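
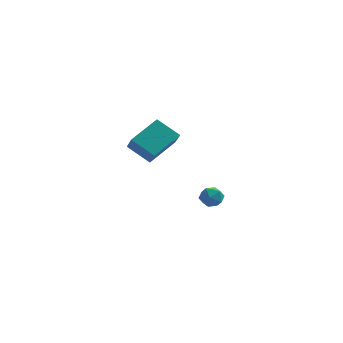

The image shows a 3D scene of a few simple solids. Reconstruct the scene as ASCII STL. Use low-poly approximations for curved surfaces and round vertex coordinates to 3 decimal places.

solid 
facet normal 0.146 0.188 0.971
outer loop
vertex 0.616 3.719 -2.67
vertex 0.288 3.072 -2.495
vertex 1.025 3.097 -2.611
endloop
endfacet
facet normal 0.659 0.488 0.573
outer loop
vertex 0.616 3.719 -2.67
vertex 1.025 3.097 -2.611
vertex 1.154 3.577 -3.168
endloop
endfacet
facet normal 0.347 0.931 0.110
outer loop
vertex 0.616 3.719 -2.67
vertex 1.154 3.577 -3.168
vertex 0.497 3.849 -3.396
endloop
endfacet
facet normal -0.357 0.907 0.221
outer loop
vertex 0.616 3.719 -2.67
vertex 0.497 3.849 -3.396
vertex -0.038 3.537 -2.98
endloop
endfacet
facet normal -0.482 0.448 0.753
outer loop
vertex 0.616 3.719 -2.67
vertex -0.038 3.537 -2.98
vertex 0.288 3.072 -2.495
endloop
endfacet
facet normal 0.979 -0.031 0.200
outer loop
vertex 1.154 3.577 -3.168
vertex 1.025 3.097 -2.611
vertex 1.158 2.843 -3.3
endloop
endfacet
facet normal 0.150 -0.514 0.844
outer loop
vertex 1.025 3.097 -2.611
vertex 0.288 3.072 -2.495
vertex 0.623 2.531 -2.884
endloop
endfacet
facet normal -0.865 -0.093 0.492
outer loop
vertex 0.288 3.072 -2.495
vertex -0.038 3.537 -2.98
vertex -0.034 2.803 -3.112
endloop
endfacet
facet normal -0.665 0.650 -0.368
outer loop
vertex -0.038 3.537 -2.98
vertex 0.497 3.849 -3.396
vertex 0.095 3.283 -3.669
endloop
endfacet
facet normal 0.475 0.688 -0.548
outer loop
vertex 0.497 3.849 -3.396
vertex 1.154 3.577 -3.168
vertex 0.832 3.308 -3.785
endloop
endfacet
facet normal 0.357 -0.907 -0.221
outer loop
vertex 0.504 2.661 -3.61
vertex 1.158 2.843 -3.3
vertex 0.623 2.531 -2.884
endloop
endfacet
facet normal -0.347 -0.931 -0.110
outer loop
vertex 0.504 2.661 -3.61
vertex 0.623 2.531 -2.884
vertex -0.034 2.803 -3.112
endloop
endfacet
facet normal -0.659 -0.488 -0.573
outer loop
vertex 0.504 2.661 -3.61
vertex -0.034 2.803 -3.112
vertex 0.095 3.283 -3.669
endloop
endfacet
facet normal -0.146 -0.188 -0.971
outer loop
vertex 0.504 2.661 -3.61
vertex 0.095 3.283 -3.669
vertex 0.832 3.308 -3.785
endloop
endfacet
facet normal 0.482 -0.448 -0.753
outer loop
vertex 0.504 2.661 -3.61
vertex 0.832 3.308 -3.785
vertex 1.158 2.843 -3.3
endloop
endfacet
facet normal 0.665 -0.650 0.368
outer loop
vertex 0.623 2.531 -2.884
vertex 1.158 2.843 -3.3
vertex 1.025 3.097 -2.611
endloop
endfacet
facet normal -0.475 -0.688 0.548
outer loop
vertex -0.034 2.803 -3.112
vertex 0.623 2.531 -2.884
vertex 0.288 3.072 -2.495
endloop
endfacet
facet normal -0.979 0.031 -0.200
outer loop
vertex 0.095 3.283 -3.669
vertex -0.034 2.803 -3.112
vertex -0.038 3.537 -2.98
endloop
endfacet
facet normal -0.150 0.514 -0.844
outer loop
vertex 0.832 3.308 -3.785
vertex 0.095 3.283 -3.669
vertex 0.497 3.849 -3.396
endloop
endfacet
facet normal 0.865 0.093 -0.492
outer loop
vertex 1.158 2.843 -3.3
vertex 0.832 3.308 -3.785
vertex 1.154 3.577 -3.168
endloop
endfacet
facet normal -0.465 -0.761 -0.452
outer loop
vertex -1.688 -4.068 3.639
vertex -2.102 -3.35 2.857
vertex -0.501 -4.296 2.802
endloop
endfacet
facet normal 0.363 -0.630 0.686
outer loop
vertex 0.382 -2.85 3.663
vertex -1.688 -4.068 3.639
vertex -0.501 -4.296 2.802
endloop
endfacet
facet normal -0.465 -0.761 -0.453
outer loop
vertex -0.501 -4.296 2.802
vertex -2.102 -3.35 2.857
vertex -0.915 -3.577 2.02
endloop
endfacet
facet normal 0.808 -0.154 -0.569
outer loop
vertex -0.915 -3.577 2.02
vertex 0.382 -2.85 3.663
vertex -0.501 -4.296 2.802
endloop
endfacet
facet normal -0.808 0.154 0.569
outer loop
vertex -1.688 -4.068 3.639
vertex -1.219 -1.904 3.718
vertex -2.102 -3.35 2.857
endloop
endfacet
facet normal 0.363 -0.631 0.686
outer loop
vertex -0.805 -2.623 4.5
vertex -1.688 -4.068 3.639
vertex 0.382 -2.85 3.663
endloop
endfacet
facet normal -0.808 0.154 0.569
outer loop
vertex -0.805 -2.623 4.5
vertex -1.219 -1.904 3.718
vertex -1.688 -4.068 3.639
endloop
endfacet
facet normal -0.363 0.630 -0.686
outer loop
vertex -2.102 -3.35 2.857
vertex -1.219 -1.904 3.718
vertex -0.915 -3.577 2.02
endloop
endfacet
facet normal 0.808 -0.154 -0.569
outer loop
vertex -0.032 -2.132 2.881
vertex 0.382 -2.85 3.663
vertex -0.915 -3.577 2.02
endloop
endfacet
facet normal -0.363 0.631 -0.686
outer loop
vertex -0.915 -3.577 2.02
vertex -1.219 -1.904 3.718
vertex -0.032 -2.132 2.881
endloop
endfacet
facet normal 0.465 0.761 0.453
outer loop
vertex -0.032 -2.132 2.881
vertex -0.805 -2.623 4.5
vertex 0.382 -2.85 3.663
endloop
endfacet
facet normal 0.465 0.760 0.453
outer loop
vertex -1.219 -1.904 3.718
vertex -0.805 -2.623 4.5
vertex -0.032 -2.132 2.881
endloop
endfacet

endsolid


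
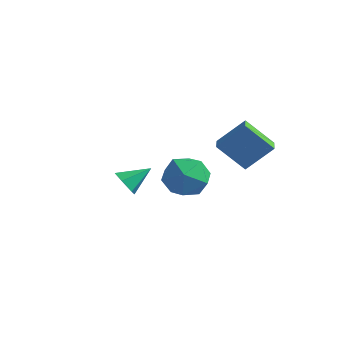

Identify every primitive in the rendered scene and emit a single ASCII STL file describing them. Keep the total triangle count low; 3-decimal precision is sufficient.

solid 
facet normal -0.424 -0.749 -0.509
outer loop
vertex -2.815 -0.621 -1.579
vertex -3.249 -0.82 -0.925
vertex -3.544 -0.289 -1.46
endloop
endfacet
facet normal 0.265 0.783 -0.562
outer loop
vertex -2.815 -0.621 -1.579
vertex -3.544 -0.289 -1.46
vertex -2.591 0.34 -0.135
endloop
endfacet
facet normal -0.424 -0.749 -0.509
outer loop
vertex -3.544 -0.289 -1.46
vertex -3.249 -0.82 -0.925
vertex -3.978 -0.488 -0.806
endloop
endfacet
facet normal -0.490 0.870 -0.060
outer loop
vertex -3.544 -0.289 -1.46
vertex -3.978 -0.488 -0.806
vertex -2.591 0.34 -0.135
endloop
endfacet
facet normal -0.424 -0.748 -0.510
outer loop
vertex -3.978 -0.488 -0.806
vertex -3.249 -0.82 -0.925
vertex -3.683 -1.02 -0.271
endloop
endfacet
facet normal -0.580 0.395 0.712
outer loop
vertex -3.978 -0.488 -0.806
vertex -3.683 -1.02 -0.271
vertex -2.591 0.34 -0.135
endloop
endfacet
facet normal -0.424 -0.749 -0.510
outer loop
vertex -3.683 -1.02 -0.271
vertex -3.249 -0.82 -0.925
vertex -2.953 -1.352 -0.39
endloop
endfacet
facet normal 0.085 -0.166 0.982
outer loop
vertex -3.683 -1.02 -0.271
vertex -2.953 -1.352 -0.39
vertex -2.591 0.34 -0.135
endloop
endfacet
facet normal -0.424 -0.749 -0.510
outer loop
vertex -2.953 -1.352 -0.39
vertex -3.249 -0.82 -0.925
vertex -2.519 -1.152 -1.044
endloop
endfacet
facet normal 0.840 -0.252 0.480
outer loop
vertex -2.953 -1.352 -0.39
vertex -2.519 -1.152 -1.044
vertex -2.591 0.34 -0.135
endloop
endfacet
facet normal -0.424 -0.749 -0.509
outer loop
vertex -2.519 -1.152 -1.044
vertex -3.249 -0.82 -0.925
vertex -2.815 -0.621 -1.579
endloop
endfacet
facet normal 0.930 0.223 -0.293
outer loop
vertex -2.519 -1.152 -1.044
vertex -2.815 -0.621 -1.579
vertex -2.591 0.34 -0.135
endloop
endfacet
facet normal -0.601 0.784 -0.153
outer loop
vertex 1.026 0.761 2.808
vertex 1.935 1.707 4.084
vertex 2.21 1.409 1.484
endloop
endfacet
facet normal -0.496 -0.517 -0.697
outer loop
vertex 2.805 0.633 1.636
vertex 1.026 0.761 2.808
vertex 2.21 1.409 1.484
endloop
endfacet
facet normal -0.601 0.784 -0.153
outer loop
vertex 2.21 1.409 1.484
vertex 1.935 1.707 4.084
vertex 3.119 2.355 2.76
endloop
endfacet
facet normal 0.626 0.343 -0.700
outer loop
vertex 3.119 2.355 2.76
vertex 2.805 0.633 1.636
vertex 2.21 1.409 1.484
endloop
endfacet
facet normal -0.626 -0.343 0.700
outer loop
vertex 1.026 0.761 2.808
vertex 2.53 0.931 4.236
vertex 1.935 1.707 4.084
endloop
endfacet
facet normal -0.496 -0.517 -0.697
outer loop
vertex 1.621 -0.015 2.96
vertex 1.026 0.761 2.808
vertex 2.805 0.633 1.636
endloop
endfacet
facet normal -0.626 -0.343 0.700
outer loop
vertex 1.621 -0.015 2.96
vertex 2.53 0.931 4.236
vertex 1.026 0.761 2.808
endloop
endfacet
facet normal 0.496 0.517 0.697
outer loop
vertex 1.935 1.707 4.084
vertex 2.53 0.931 4.236
vertex 3.119 2.355 2.76
endloop
endfacet
facet normal 0.626 0.343 -0.700
outer loop
vertex 3.714 1.579 2.912
vertex 2.805 0.633 1.636
vertex 3.119 2.355 2.76
endloop
endfacet
facet normal 0.496 0.517 0.697
outer loop
vertex 3.119 2.355 2.76
vertex 2.53 0.931 4.236
vertex 3.714 1.579 2.912
endloop
endfacet
facet normal 0.601 -0.784 0.153
outer loop
vertex 3.714 1.579 2.912
vertex 1.621 -0.015 2.96
vertex 2.805 0.633 1.636
endloop
endfacet
facet normal 0.601 -0.784 0.153
outer loop
vertex 2.53 0.931 4.236
vertex 1.621 -0.015 2.96
vertex 3.714 1.579 2.912
endloop
endfacet
facet normal -0.799 0.207 0.564
outer loop
vertex 1.583 -1.885 2.983
vertex 0.94 -2.807 2.41
vertex 1.609 -3.056 3.45
endloop
endfacet
facet normal -0.196 0.359 0.912
outer loop
vertex 1.583 -1.885 2.983
vertex 1.609 -3.056 3.45
vertex 2.667 -2.37 3.407
endloop
endfacet
facet normal 0.168 0.835 0.524
outer loop
vertex 1.583 -1.885 2.983
vertex 2.667 -2.37 3.407
vertex 2.652 -1.697 2.34
endloop
endfacet
facet normal -0.210 0.976 -0.064
outer loop
vertex 1.583 -1.885 2.983
vertex 2.652 -1.697 2.34
vertex 1.585 -1.967 1.724
endloop
endfacet
facet normal -0.808 0.588 -0.040
outer loop
vertex 1.583 -1.885 2.983
vertex 1.585 -1.967 1.724
vertex 0.94 -2.807 2.41
endloop
endfacet
facet normal 0.193 -0.238 0.952
outer loop
vertex 2.667 -2.37 3.407
vertex 1.609 -3.056 3.45
vertex 2.695 -3.593 3.096
endloop
endfacet
facet normal -0.784 -0.485 0.388
outer loop
vertex 1.609 -3.056 3.45
vertex 0.94 -2.807 2.41
vertex 1.628 -3.863 2.48
endloop
endfacet
facet normal -0.797 0.131 -0.589
outer loop
vertex 0.94 -2.807 2.41
vertex 1.585 -1.967 1.724
vertex 1.613 -3.19 1.413
endloop
endfacet
facet normal 0.171 0.759 -0.628
outer loop
vertex 1.585 -1.967 1.724
vertex 2.652 -1.697 2.34
vertex 2.671 -2.504 1.37
endloop
endfacet
facet normal 0.783 0.531 0.324
outer loop
vertex 2.652 -1.697 2.34
vertex 2.667 -2.37 3.407
vertex 3.34 -2.753 2.41
endloop
endfacet
facet normal 0.210 -0.976 0.064
outer loop
vertex 2.697 -3.675 1.837
vertex 2.695 -3.593 3.096
vertex 1.628 -3.863 2.48
endloop
endfacet
facet normal -0.168 -0.835 -0.524
outer loop
vertex 2.697 -3.675 1.837
vertex 1.628 -3.863 2.48
vertex 1.613 -3.19 1.413
endloop
endfacet
facet normal 0.196 -0.359 -0.912
outer loop
vertex 2.697 -3.675 1.837
vertex 1.613 -3.19 1.413
vertex 2.671 -2.504 1.37
endloop
endfacet
facet normal 0.799 -0.207 -0.564
outer loop
vertex 2.697 -3.675 1.837
vertex 2.671 -2.504 1.37
vertex 3.34 -2.753 2.41
endloop
endfacet
facet normal 0.808 -0.588 0.040
outer loop
vertex 2.697 -3.675 1.837
vertex 3.34 -2.753 2.41
vertex 2.695 -3.593 3.096
endloop
endfacet
facet normal -0.171 -0.759 0.628
outer loop
vertex 1.628 -3.863 2.48
vertex 2.695 -3.593 3.096
vertex 1.609 -3.056 3.45
endloop
endfacet
facet normal -0.783 -0.531 -0.324
outer loop
vertex 1.613 -3.19 1.413
vertex 1.628 -3.863 2.48
vertex 0.94 -2.807 2.41
endloop
endfacet
facet normal -0.193 0.238 -0.952
outer loop
vertex 2.671 -2.504 1.37
vertex 1.613 -3.19 1.413
vertex 1.585 -1.967 1.724
endloop
endfacet
facet normal 0.784 0.485 -0.388
outer loop
vertex 3.34 -2.753 2.41
vertex 2.671 -2.504 1.37
vertex 2.652 -1.697 2.34
endloop
endfacet
facet normal 0.797 -0.131 0.589
outer loop
vertex 2.695 -3.593 3.096
vertex 3.34 -2.753 2.41
vertex 2.667 -2.37 3.407
endloop
endfacet

endsolid


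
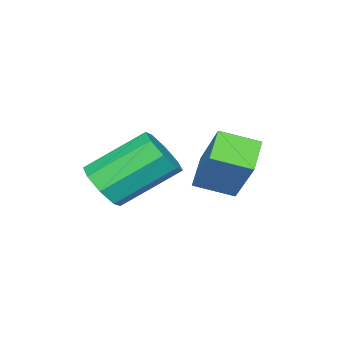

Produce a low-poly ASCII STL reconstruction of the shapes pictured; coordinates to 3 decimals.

solid 
facet normal 0.568 -0.581 -0.583
outer loop
vertex -0.345 -1.65 -1.489
vertex -1.021 -2.104 -1.695
vertex -0.646 -1.422 -2.01
endloop
endfacet
facet normal 0.678 0.732 -0.071
outer loop
vertex -0.345 -1.65 -1.489
vertex -0.646 -1.422 -2.01
vertex -1.542 -0.422 -0.26
endloop
endfacet
facet normal 0.678 0.732 -0.071
outer loop
vertex -1.542 -0.422 -0.26
vertex -0.646 -1.422 -2.01
vertex -1.843 -0.194 -0.78
endloop
endfacet
facet normal -0.567 0.582 0.583
outer loop
vertex -1.542 -0.422 -0.26
vertex -1.843 -0.194 -0.78
vertex -2.219 -0.876 -0.465
endloop
endfacet
facet normal 0.568 -0.581 -0.583
outer loop
vertex -0.646 -1.422 -2.01
vertex -1.021 -2.104 -1.695
vertex -1.166 -1.593 -2.346
endloop
endfacet
facet normal 0.149 0.769 -0.622
outer loop
vertex -0.646 -1.422 -2.01
vertex -1.166 -1.593 -2.346
vertex -1.843 -0.194 -0.78
endloop
endfacet
facet normal 0.148 0.768 -0.623
outer loop
vertex -1.843 -0.194 -0.78
vertex -1.166 -1.593 -2.346
vertex -2.364 -0.366 -1.116
endloop
endfacet
facet normal -0.568 0.582 0.582
outer loop
vertex -1.843 -0.194 -0.78
vertex -2.364 -0.366 -1.116
vertex -2.219 -0.876 -0.465
endloop
endfacet
facet normal 0.567 -0.582 -0.583
outer loop
vertex -1.166 -1.593 -2.346
vertex -1.021 -2.104 -1.695
vertex -1.602 -2.064 -2.3
endloop
endfacet
facet normal -0.468 0.354 -0.809
outer loop
vertex -1.166 -1.593 -2.346
vertex -1.602 -2.064 -2.3
vertex -2.364 -0.366 -1.116
endloop
endfacet
facet normal -0.467 0.355 -0.810
outer loop
vertex -2.364 -0.366 -1.116
vertex -1.602 -2.064 -2.3
vertex -2.799 -0.836 -1.071
endloop
endfacet
facet normal -0.568 0.582 0.582
outer loop
vertex -2.364 -0.366 -1.116
vertex -2.799 -0.836 -1.071
vertex -2.219 -0.876 -0.465
endloop
endfacet
facet normal 0.567 -0.582 -0.583
outer loop
vertex -1.602 -2.064 -2.3
vertex -1.021 -2.104 -1.695
vertex -1.698 -2.558 -1.9
endloop
endfacet
facet normal -0.810 -0.266 -0.523
outer loop
vertex -1.602 -2.064 -2.3
vertex -1.698 -2.558 -1.9
vertex -2.799 -0.836 -1.071
endloop
endfacet
facet normal -0.810 -0.266 -0.523
outer loop
vertex -2.799 -0.836 -1.071
vertex -1.698 -2.558 -1.9
vertex -2.895 -1.33 -0.671
endloop
endfacet
facet normal -0.568 0.582 0.582
outer loop
vertex -2.799 -0.836 -1.071
vertex -2.895 -1.33 -0.671
vertex -2.219 -0.876 -0.465
endloop
endfacet
facet normal 0.567 -0.582 -0.583
outer loop
vertex -1.698 -2.558 -1.9
vertex -1.021 -2.104 -1.695
vertex -1.397 -2.786 -1.38
endloop
endfacet
facet normal -0.678 -0.732 0.071
outer loop
vertex -1.698 -2.558 -1.9
vertex -1.397 -2.786 -1.38
vertex -2.895 -1.33 -0.671
endloop
endfacet
facet normal -0.678 -0.732 0.071
outer loop
vertex -2.895 -1.33 -0.671
vertex -1.397 -2.786 -1.38
vertex -2.594 -1.558 -0.15
endloop
endfacet
facet normal -0.568 0.581 0.583
outer loop
vertex -2.895 -1.33 -0.671
vertex -2.594 -1.558 -0.15
vertex -2.219 -0.876 -0.465
endloop
endfacet
facet normal 0.568 -0.582 -0.582
outer loop
vertex -1.397 -2.786 -1.38
vertex -1.021 -2.104 -1.695
vertex -0.876 -2.614 -1.044
endloop
endfacet
facet normal -0.148 -0.768 0.623
outer loop
vertex -1.397 -2.786 -1.38
vertex -0.876 -2.614 -1.044
vertex -2.594 -1.558 -0.15
endloop
endfacet
facet normal -0.149 -0.769 0.622
outer loop
vertex -2.594 -1.558 -0.15
vertex -0.876 -2.614 -1.044
vertex -2.074 -1.387 0.186
endloop
endfacet
facet normal -0.568 0.581 0.583
outer loop
vertex -2.594 -1.558 -0.15
vertex -2.074 -1.387 0.186
vertex -2.219 -0.876 -0.465
endloop
endfacet
facet normal 0.568 -0.582 -0.582
outer loop
vertex -0.876 -2.614 -1.044
vertex -1.021 -2.104 -1.695
vertex -0.441 -2.144 -1.089
endloop
endfacet
facet normal 0.467 -0.355 0.810
outer loop
vertex -0.876 -2.614 -1.044
vertex -0.441 -2.144 -1.089
vertex -2.074 -1.387 0.186
endloop
endfacet
facet normal 0.468 -0.354 0.810
outer loop
vertex -2.074 -1.387 0.186
vertex -0.441 -2.144 -1.089
vertex -1.638 -0.916 0.14
endloop
endfacet
facet normal -0.567 0.582 0.583
outer loop
vertex -2.074 -1.387 0.186
vertex -1.638 -0.916 0.14
vertex -2.219 -0.876 -0.465
endloop
endfacet
facet normal 0.568 -0.582 -0.582
outer loop
vertex -0.441 -2.144 -1.089
vertex -1.021 -2.104 -1.695
vertex -0.345 -1.65 -1.489
endloop
endfacet
facet normal 0.810 0.266 0.523
outer loop
vertex -0.441 -2.144 -1.089
vertex -0.345 -1.65 -1.489
vertex -1.638 -0.916 0.14
endloop
endfacet
facet normal 0.810 0.266 0.523
outer loop
vertex -1.638 -0.916 0.14
vertex -0.345 -1.65 -1.489
vertex -1.542 -0.422 -0.26
endloop
endfacet
facet normal -0.567 0.582 0.583
outer loop
vertex -1.638 -0.916 0.14
vertex -1.542 -0.422 -0.26
vertex -2.219 -0.876 -0.465
endloop
endfacet
facet normal -0.507 0.802 -0.315
outer loop
vertex -4.182 0.413 -1.542
vertex -3.568 1.397 -0.024
vertex -3.246 0.766 -2.149
endloop
endfacet
facet normal -0.321 -0.515 -0.795
outer loop
vertex -2.612 -0.237 -1.756
vertex -4.182 0.413 -1.542
vertex -3.246 0.766 -2.149
endloop
endfacet
facet normal -0.507 0.802 -0.315
outer loop
vertex -3.246 0.766 -2.149
vertex -3.568 1.397 -0.024
vertex -2.632 1.75 -0.631
endloop
endfacet
facet normal 0.800 0.302 -0.519
outer loop
vertex -2.632 1.75 -0.631
vertex -2.612 -0.237 -1.756
vertex -3.246 0.766 -2.149
endloop
endfacet
facet normal -0.800 -0.302 0.519
outer loop
vertex -4.182 0.413 -1.542
vertex -2.934 0.394 0.369
vertex -3.568 1.397 -0.024
endloop
endfacet
facet normal -0.321 -0.515 -0.795
outer loop
vertex -3.548 -0.59 -1.149
vertex -4.182 0.413 -1.542
vertex -2.612 -0.237 -1.756
endloop
endfacet
facet normal -0.800 -0.302 0.519
outer loop
vertex -3.548 -0.59 -1.149
vertex -2.934 0.394 0.369
vertex -4.182 0.413 -1.542
endloop
endfacet
facet normal 0.321 0.515 0.795
outer loop
vertex -3.568 1.397 -0.024
vertex -2.934 0.394 0.369
vertex -2.632 1.75 -0.631
endloop
endfacet
facet normal 0.800 0.302 -0.519
outer loop
vertex -1.998 0.747 -0.238
vertex -2.612 -0.237 -1.756
vertex -2.632 1.75 -0.631
endloop
endfacet
facet normal 0.321 0.515 0.795
outer loop
vertex -2.632 1.75 -0.631
vertex -2.934 0.394 0.369
vertex -1.998 0.747 -0.238
endloop
endfacet
facet normal 0.507 -0.802 0.315
outer loop
vertex -1.998 0.747 -0.238
vertex -3.548 -0.59 -1.149
vertex -2.612 -0.237 -1.756
endloop
endfacet
facet normal 0.507 -0.802 0.315
outer loop
vertex -2.934 0.394 0.369
vertex -3.548 -0.59 -1.149
vertex -1.998 0.747 -0.238
endloop
endfacet

endsolid


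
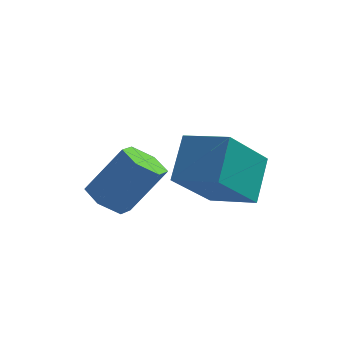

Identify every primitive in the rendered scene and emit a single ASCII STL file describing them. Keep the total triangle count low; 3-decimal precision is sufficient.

solid 
facet normal -0.533 -0.245 -0.810
outer loop
vertex 0.436 -0.264 -3.875
vertex -0.123 -0.458 -3.448
vertex -0.071 0.228 -3.69
endloop
endfacet
facet normal 0.483 0.697 -0.530
outer loop
vertex 0.436 -0.264 -3.875
vertex -0.071 0.228 -3.69
vertex 1.342 0.153 -2.499
endloop
endfacet
facet normal 0.484 0.697 -0.530
outer loop
vertex 1.342 0.153 -2.499
vertex -0.071 0.228 -3.69
vertex 0.836 0.645 -2.314
endloop
endfacet
facet normal 0.533 0.244 0.810
outer loop
vertex 1.342 0.153 -2.499
vertex 0.836 0.645 -2.314
vertex 0.783 -0.042 -2.072
endloop
endfacet
facet normal -0.533 -0.245 -0.810
outer loop
vertex -0.071 0.228 -3.69
vertex -0.123 -0.458 -3.448
vertex -0.63 0.034 -3.263
endloop
endfacet
facet normal -0.359 0.932 -0.046
outer loop
vertex -0.071 0.228 -3.69
vertex -0.63 0.034 -3.263
vertex 0.836 0.645 -2.314
endloop
endfacet
facet normal -0.359 0.932 -0.045
outer loop
vertex 0.836 0.645 -2.314
vertex -0.63 0.034 -3.263
vertex 0.277 0.45 -1.887
endloop
endfacet
facet normal 0.533 0.244 0.810
outer loop
vertex 0.836 0.645 -2.314
vertex 0.277 0.45 -1.887
vertex 0.783 -0.042 -2.072
endloop
endfacet
facet normal -0.533 -0.245 -0.810
outer loop
vertex -0.63 0.034 -3.263
vertex -0.123 -0.458 -3.448
vertex -0.682 -0.653 -3.021
endloop
endfacet
facet normal -0.843 0.234 0.485
outer loop
vertex -0.63 0.034 -3.263
vertex -0.682 -0.653 -3.021
vertex 0.277 0.45 -1.887
endloop
endfacet
facet normal -0.843 0.236 0.484
outer loop
vertex 0.277 0.45 -1.887
vertex -0.682 -0.653 -3.021
vertex 0.224 -0.236 -1.645
endloop
endfacet
facet normal 0.534 0.244 0.810
outer loop
vertex 0.277 0.45 -1.887
vertex 0.224 -0.236 -1.645
vertex 0.783 -0.042 -2.072
endloop
endfacet
facet normal -0.533 -0.244 -0.810
outer loop
vertex -0.682 -0.653 -3.021
vertex -0.123 -0.458 -3.448
vertex -0.176 -1.145 -3.206
endloop
endfacet
facet normal -0.484 -0.697 0.530
outer loop
vertex -0.682 -0.653 -3.021
vertex -0.176 -1.145 -3.206
vertex 0.224 -0.236 -1.645
endloop
endfacet
facet normal -0.483 -0.697 0.530
outer loop
vertex 0.224 -0.236 -1.645
vertex -0.176 -1.145 -3.206
vertex 0.731 -0.728 -1.83
endloop
endfacet
facet normal 0.533 0.245 0.810
outer loop
vertex 0.224 -0.236 -1.645
vertex 0.731 -0.728 -1.83
vertex 0.783 -0.042 -2.072
endloop
endfacet
facet normal -0.533 -0.244 -0.810
outer loop
vertex -0.176 -1.145 -3.206
vertex -0.123 -0.458 -3.448
vertex 0.383 -0.95 -3.633
endloop
endfacet
facet normal 0.360 -0.932 0.045
outer loop
vertex -0.176 -1.145 -3.206
vertex 0.383 -0.95 -3.633
vertex 0.731 -0.728 -1.83
endloop
endfacet
facet normal 0.358 -0.932 0.046
outer loop
vertex 0.731 -0.728 -1.83
vertex 0.383 -0.95 -3.633
vertex 1.29 -0.534 -2.257
endloop
endfacet
facet normal 0.533 0.245 0.810
outer loop
vertex 0.731 -0.728 -1.83
vertex 1.29 -0.534 -2.257
vertex 0.783 -0.042 -2.072
endloop
endfacet
facet normal -0.534 -0.244 -0.810
outer loop
vertex 0.383 -0.95 -3.633
vertex -0.123 -0.458 -3.448
vertex 0.436 -0.264 -3.875
endloop
endfacet
facet normal 0.843 -0.236 -0.484
outer loop
vertex 0.383 -0.95 -3.633
vertex 0.436 -0.264 -3.875
vertex 1.29 -0.534 -2.257
endloop
endfacet
facet normal 0.843 -0.234 -0.484
outer loop
vertex 1.29 -0.534 -2.257
vertex 0.436 -0.264 -3.875
vertex 1.342 0.153 -2.499
endloop
endfacet
facet normal 0.533 0.245 0.810
outer loop
vertex 1.29 -0.534 -2.257
vertex 1.342 0.153 -2.499
vertex 0.783 -0.042 -2.072
endloop
endfacet
facet normal -0.944 0.245 -0.220
outer loop
vertex 1.617 -0.612 -2.365
vertex 1.652 0.482 -1.296
vertex 2.317 0.784 -3.815
endloop
endfacet
facet normal -0.022 -0.715 -0.699
outer loop
vertex 3.648 0.438 -3.504
vertex 1.617 -0.612 -2.365
vertex 2.317 0.784 -3.815
endloop
endfacet
facet normal -0.944 0.245 -0.220
outer loop
vertex 2.317 0.784 -3.815
vertex 1.652 0.482 -1.296
vertex 2.352 1.877 -2.745
endloop
endfacet
facet normal 0.329 0.655 -0.680
outer loop
vertex 2.352 1.877 -2.745
vertex 3.648 0.438 -3.504
vertex 2.317 0.784 -3.815
endloop
endfacet
facet normal -0.329 -0.655 0.681
outer loop
vertex 1.617 -0.612 -2.365
vertex 2.983 0.136 -0.985
vertex 1.652 0.482 -1.296
endloop
endfacet
facet normal -0.022 -0.715 -0.699
outer loop
vertex 2.948 -0.957 -2.055
vertex 1.617 -0.612 -2.365
vertex 3.648 0.438 -3.504
endloop
endfacet
facet normal -0.328 -0.655 0.680
outer loop
vertex 2.948 -0.957 -2.055
vertex 2.983 0.136 -0.985
vertex 1.617 -0.612 -2.365
endloop
endfacet
facet normal 0.022 0.715 0.699
outer loop
vertex 1.652 0.482 -1.296
vertex 2.983 0.136 -0.985
vertex 2.352 1.877 -2.745
endloop
endfacet
facet normal 0.328 0.655 -0.681
outer loop
vertex 3.683 1.532 -2.435
vertex 3.648 0.438 -3.504
vertex 2.352 1.877 -2.745
endloop
endfacet
facet normal 0.022 0.715 0.699
outer loop
vertex 2.352 1.877 -2.745
vertex 2.983 0.136 -0.985
vertex 3.683 1.532 -2.435
endloop
endfacet
facet normal 0.944 -0.245 0.220
outer loop
vertex 3.683 1.532 -2.435
vertex 2.948 -0.957 -2.055
vertex 3.648 0.438 -3.504
endloop
endfacet
facet normal 0.944 -0.245 0.220
outer loop
vertex 2.983 0.136 -0.985
vertex 2.948 -0.957 -2.055
vertex 3.683 1.532 -2.435
endloop
endfacet

endsolid


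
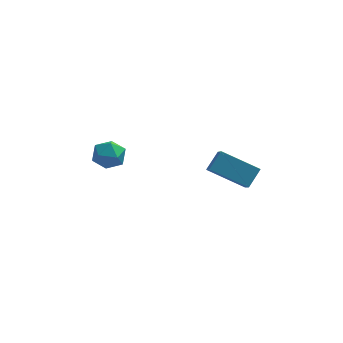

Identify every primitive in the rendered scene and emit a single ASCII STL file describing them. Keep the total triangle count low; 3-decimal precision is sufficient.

solid 
facet normal -0.874 0.258 0.412
outer loop
vertex 0.696 -0.994 3.411
vertex 0.6 -0.108 2.653
vertex 0.265 -1.534 2.835
endloop
endfacet
facet normal 0.082 -0.757 0.648
outer loop
vertex 1.68 -1.952 2.167
vertex 0.696 -0.994 3.411
vertex 0.265 -1.534 2.835
endloop
endfacet
facet normal -0.874 0.258 0.413
outer loop
vertex 0.265 -1.534 2.835
vertex 0.6 -0.108 2.653
vertex 0.168 -0.649 2.077
endloop
endfacet
facet normal -0.479 -0.601 -0.640
outer loop
vertex 0.168 -0.649 2.077
vertex 1.68 -1.952 2.167
vertex 0.265 -1.534 2.835
endloop
endfacet
facet normal 0.480 0.600 0.640
outer loop
vertex 0.696 -0.994 3.411
vertex 2.015 -0.526 1.985
vertex 0.6 -0.108 2.653
endloop
endfacet
facet normal 0.083 -0.757 0.648
outer loop
vertex 2.112 -1.411 2.743
vertex 0.696 -0.994 3.411
vertex 1.68 -1.952 2.167
endloop
endfacet
facet normal 0.479 0.601 0.640
outer loop
vertex 2.112 -1.411 2.743
vertex 2.015 -0.526 1.985
vertex 0.696 -0.994 3.411
endloop
endfacet
facet normal -0.083 0.757 -0.649
outer loop
vertex 0.6 -0.108 2.653
vertex 2.015 -0.526 1.985
vertex 0.168 -0.649 2.077
endloop
endfacet
facet normal -0.479 -0.600 -0.641
outer loop
vertex 1.584 -1.066 1.409
vertex 1.68 -1.952 2.167
vertex 0.168 -0.649 2.077
endloop
endfacet
facet normal -0.083 0.757 -0.648
outer loop
vertex 0.168 -0.649 2.077
vertex 2.015 -0.526 1.985
vertex 1.584 -1.066 1.409
endloop
endfacet
facet normal 0.874 -0.258 -0.413
outer loop
vertex 1.584 -1.066 1.409
vertex 2.112 -1.411 2.743
vertex 1.68 -1.952 2.167
endloop
endfacet
facet normal 0.874 -0.257 -0.412
outer loop
vertex 2.015 -0.526 1.985
vertex 2.112 -1.411 2.743
vertex 1.584 -1.066 1.409
endloop
endfacet
facet normal -0.219 0.512 0.831
outer loop
vertex -3.29 -0.196 3.335
vertex -3.885 -0.549 3.396
vertex -3.307 -0.789 3.696
endloop
endfacet
facet normal 0.489 0.443 0.751
outer loop
vertex -3.29 -0.196 3.335
vertex -3.307 -0.789 3.696
vertex -2.774 -0.656 3.271
endloop
endfacet
facet normal 0.669 0.733 0.124
outer loop
vertex -3.29 -0.196 3.335
vertex -2.774 -0.656 3.271
vertex -3.023 -0.334 2.709
endloop
endfacet
facet normal 0.075 0.980 -0.184
outer loop
vertex -3.29 -0.196 3.335
vertex -3.023 -0.334 2.709
vertex -3.71 -0.267 2.787
endloop
endfacet
facet normal -0.474 0.843 0.254
outer loop
vertex -3.29 -0.196 3.335
vertex -3.71 -0.267 2.787
vertex -3.885 -0.549 3.396
endloop
endfacet
facet normal 0.641 -0.253 0.725
outer loop
vertex -2.774 -0.656 3.271
vertex -3.307 -0.789 3.696
vertex -3.05 -1.293 3.293
endloop
endfacet
facet normal -0.502 -0.141 0.853
outer loop
vertex -3.307 -0.789 3.696
vertex -3.885 -0.549 3.396
vertex -3.737 -1.226 3.371
endloop
endfacet
facet normal -0.916 0.394 -0.081
outer loop
vertex -3.885 -0.549 3.396
vertex -3.71 -0.267 2.787
vertex -3.986 -0.904 2.809
endloop
endfacet
facet normal -0.029 0.615 -0.788
outer loop
vertex -3.71 -0.267 2.787
vertex -3.023 -0.334 2.709
vertex -3.453 -0.771 2.384
endloop
endfacet
facet normal 0.933 0.215 -0.290
outer loop
vertex -3.023 -0.334 2.709
vertex -2.774 -0.656 3.271
vertex -2.875 -1.011 2.684
endloop
endfacet
facet normal -0.075 -0.980 0.184
outer loop
vertex -3.47 -1.364 2.745
vertex -3.05 -1.293 3.293
vertex -3.737 -1.226 3.371
endloop
endfacet
facet normal -0.669 -0.733 -0.124
outer loop
vertex -3.47 -1.364 2.745
vertex -3.737 -1.226 3.371
vertex -3.986 -0.904 2.809
endloop
endfacet
facet normal -0.489 -0.443 -0.751
outer loop
vertex -3.47 -1.364 2.745
vertex -3.986 -0.904 2.809
vertex -3.453 -0.771 2.384
endloop
endfacet
facet normal 0.219 -0.512 -0.831
outer loop
vertex -3.47 -1.364 2.745
vertex -3.453 -0.771 2.384
vertex -2.875 -1.011 2.684
endloop
endfacet
facet normal 0.474 -0.843 -0.254
outer loop
vertex -3.47 -1.364 2.745
vertex -2.875 -1.011 2.684
vertex -3.05 -1.293 3.293
endloop
endfacet
facet normal 0.029 -0.615 0.788
outer loop
vertex -3.737 -1.226 3.371
vertex -3.05 -1.293 3.293
vertex -3.307 -0.789 3.696
endloop
endfacet
facet normal -0.933 -0.215 0.290
outer loop
vertex -3.986 -0.904 2.809
vertex -3.737 -1.226 3.371
vertex -3.885 -0.549 3.396
endloop
endfacet
facet normal -0.641 0.253 -0.725
outer loop
vertex -3.453 -0.771 2.384
vertex -3.986 -0.904 2.809
vertex -3.71 -0.267 2.787
endloop
endfacet
facet normal 0.502 0.141 -0.853
outer loop
vertex -2.875 -1.011 2.684
vertex -3.453 -0.771 2.384
vertex -3.023 -0.334 2.709
endloop
endfacet
facet normal 0.916 -0.394 0.081
outer loop
vertex -3.05 -1.293 3.293
vertex -2.875 -1.011 2.684
vertex -2.774 -0.656 3.271
endloop
endfacet

endsolid


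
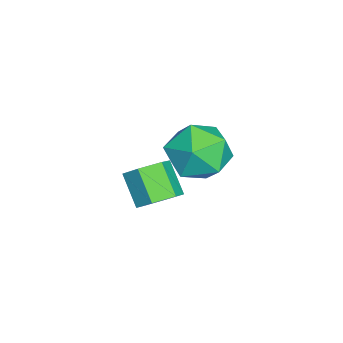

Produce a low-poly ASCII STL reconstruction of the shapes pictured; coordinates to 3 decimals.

solid 
facet normal 0.559 0.431 -0.708
outer loop
vertex 0.396 -0.291 -1.628
vertex 0.031 0.323 -1.542
vertex 0.622 0.199 -1.151
endloop
endfacet
facet normal 0.768 -0.592 0.244
outer loop
vertex 0.396 -0.291 -1.628
vertex 0.622 0.199 -1.151
vertex -0.285 -0.817 -0.763
endloop
endfacet
facet normal 0.768 -0.592 0.245
outer loop
vertex -0.285 -0.817 -0.763
vertex 0.622 0.199 -1.151
vertex -0.059 -0.327 -0.287
endloop
endfacet
facet normal -0.558 -0.431 0.709
outer loop
vertex -0.285 -0.817 -0.763
vertex -0.059 -0.327 -0.287
vertex -0.651 -0.203 -0.678
endloop
endfacet
facet normal 0.559 0.430 -0.709
outer loop
vertex 0.622 0.199 -1.151
vertex 0.031 0.323 -1.542
vertex 0.257 0.813 -1.066
endloop
endfacet
facet normal 0.656 0.294 0.696
outer loop
vertex 0.622 0.199 -1.151
vertex 0.257 0.813 -1.066
vertex -0.059 -0.327 -0.287
endloop
endfacet
facet normal 0.656 0.294 0.696
outer loop
vertex -0.059 -0.327 -0.287
vertex 0.257 0.813 -1.066
vertex -0.425 0.287 -0.201
endloop
endfacet
facet normal -0.558 -0.432 0.708
outer loop
vertex -0.059 -0.327 -0.287
vertex -0.425 0.287 -0.201
vertex -0.651 -0.203 -0.678
endloop
endfacet
facet normal 0.558 0.431 -0.709
outer loop
vertex 0.257 0.813 -1.066
vertex 0.031 0.323 -1.542
vertex -0.335 0.937 -1.457
endloop
endfacet
facet normal -0.112 0.886 0.450
outer loop
vertex 0.257 0.813 -1.066
vertex -0.335 0.937 -1.457
vertex -0.425 0.287 -0.201
endloop
endfacet
facet normal -0.112 0.886 0.450
outer loop
vertex -0.425 0.287 -0.201
vertex -0.335 0.937 -1.457
vertex -1.016 0.411 -0.592
endloop
endfacet
facet normal -0.559 -0.431 0.708
outer loop
vertex -0.425 0.287 -0.201
vertex -1.016 0.411 -0.592
vertex -0.651 -0.203 -0.678
endloop
endfacet
facet normal 0.558 0.431 -0.709
outer loop
vertex -0.335 0.937 -1.457
vertex 0.031 0.323 -1.542
vertex -0.561 0.447 -1.933
endloop
endfacet
facet normal -0.768 0.592 -0.245
outer loop
vertex -0.335 0.937 -1.457
vertex -0.561 0.447 -1.933
vertex -1.016 0.411 -0.592
endloop
endfacet
facet normal -0.768 0.592 -0.245
outer loop
vertex -1.016 0.411 -0.592
vertex -0.561 0.447 -1.933
vertex -1.242 -0.079 -1.069
endloop
endfacet
facet normal -0.559 -0.431 0.708
outer loop
vertex -1.016 0.411 -0.592
vertex -1.242 -0.079 -1.069
vertex -0.651 -0.203 -0.678
endloop
endfacet
facet normal 0.558 0.432 -0.708
outer loop
vertex -0.561 0.447 -1.933
vertex 0.031 0.323 -1.542
vertex -0.195 -0.167 -2.019
endloop
endfacet
facet normal -0.656 -0.293 -0.696
outer loop
vertex -0.561 0.447 -1.933
vertex -0.195 -0.167 -2.019
vertex -1.242 -0.079 -1.069
endloop
endfacet
facet normal -0.656 -0.294 -0.696
outer loop
vertex -1.242 -0.079 -1.069
vertex -0.195 -0.167 -2.019
vertex -0.877 -0.693 -1.154
endloop
endfacet
facet normal -0.559 -0.430 0.709
outer loop
vertex -1.242 -0.079 -1.069
vertex -0.877 -0.693 -1.154
vertex -0.651 -0.203 -0.678
endloop
endfacet
facet normal 0.559 0.431 -0.708
outer loop
vertex -0.195 -0.167 -2.019
vertex 0.031 0.323 -1.542
vertex 0.396 -0.291 -1.628
endloop
endfacet
facet normal 0.112 -0.886 -0.450
outer loop
vertex -0.195 -0.167 -2.019
vertex 0.396 -0.291 -1.628
vertex -0.877 -0.693 -1.154
endloop
endfacet
facet normal 0.112 -0.886 -0.450
outer loop
vertex -0.877 -0.693 -1.154
vertex 0.396 -0.291 -1.628
vertex -0.285 -0.817 -0.763
endloop
endfacet
facet normal -0.558 -0.431 0.709
outer loop
vertex -0.877 -0.693 -1.154
vertex -0.285 -0.817 -0.763
vertex -0.651 -0.203 -0.678
endloop
endfacet
facet normal -0.384 0.352 0.853
outer loop
vertex 1.173 2.307 2.319
vertex 0.234 1.912 2.059
vertex 0.917 1.329 2.607
endloop
endfacet
facet normal 0.307 0.194 0.932
outer loop
vertex 1.173 2.307 2.319
vertex 0.917 1.329 2.607
vertex 1.882 1.535 2.246
endloop
endfacet
facet normal 0.676 0.578 0.457
outer loop
vertex 1.173 2.307 2.319
vertex 1.882 1.535 2.246
vertex 1.797 2.245 1.475
endloop
endfacet
facet normal 0.213 0.973 0.086
outer loop
vertex 1.173 2.307 2.319
vertex 1.797 2.245 1.475
vertex 0.778 2.478 1.36
endloop
endfacet
facet normal -0.442 0.834 0.331
outer loop
vertex 1.173 2.307 2.319
vertex 0.778 2.478 1.36
vertex 0.234 1.912 2.059
endloop
endfacet
facet normal 0.395 -0.497 0.773
outer loop
vertex 1.882 1.535 2.246
vertex 0.917 1.329 2.607
vertex 1.382 0.662 1.94
endloop
endfacet
facet normal -0.724 -0.241 0.646
outer loop
vertex 0.917 1.329 2.607
vertex 0.234 1.912 2.059
vertex 0.363 0.895 1.825
endloop
endfacet
facet normal -0.818 0.539 -0.200
outer loop
vertex 0.234 1.912 2.059
vertex 0.778 2.478 1.36
vertex 0.278 1.605 1.054
endloop
endfacet
facet normal 0.242 0.765 -0.596
outer loop
vertex 0.778 2.478 1.36
vertex 1.797 2.245 1.475
vertex 1.243 1.811 0.693
endloop
endfacet
facet normal 0.992 0.125 0.005
outer loop
vertex 1.797 2.245 1.475
vertex 1.882 1.535 2.246
vertex 1.926 1.228 1.241
endloop
endfacet
facet normal -0.213 -0.973 -0.086
outer loop
vertex 0.987 0.833 0.981
vertex 1.382 0.662 1.94
vertex 0.363 0.895 1.825
endloop
endfacet
facet normal -0.676 -0.578 -0.457
outer loop
vertex 0.987 0.833 0.981
vertex 0.363 0.895 1.825
vertex 0.278 1.605 1.054
endloop
endfacet
facet normal -0.307 -0.194 -0.932
outer loop
vertex 0.987 0.833 0.981
vertex 0.278 1.605 1.054
vertex 1.243 1.811 0.693
endloop
endfacet
facet normal 0.384 -0.352 -0.853
outer loop
vertex 0.987 0.833 0.981
vertex 1.243 1.811 0.693
vertex 1.926 1.228 1.241
endloop
endfacet
facet normal 0.442 -0.834 -0.331
outer loop
vertex 0.987 0.833 0.981
vertex 1.926 1.228 1.241
vertex 1.382 0.662 1.94
endloop
endfacet
facet normal -0.242 -0.765 0.596
outer loop
vertex 0.363 0.895 1.825
vertex 1.382 0.662 1.94
vertex 0.917 1.329 2.607
endloop
endfacet
facet normal -0.992 -0.125 -0.005
outer loop
vertex 0.278 1.605 1.054
vertex 0.363 0.895 1.825
vertex 0.234 1.912 2.059
endloop
endfacet
facet normal -0.395 0.497 -0.773
outer loop
vertex 1.243 1.811 0.693
vertex 0.278 1.605 1.054
vertex 0.778 2.478 1.36
endloop
endfacet
facet normal 0.724 0.241 -0.646
outer loop
vertex 1.926 1.228 1.241
vertex 1.243 1.811 0.693
vertex 1.797 2.245 1.475
endloop
endfacet
facet normal 0.818 -0.539 0.200
outer loop
vertex 1.382 0.662 1.94
vertex 1.926 1.228 1.241
vertex 1.882 1.535 2.246
endloop
endfacet

endsolid


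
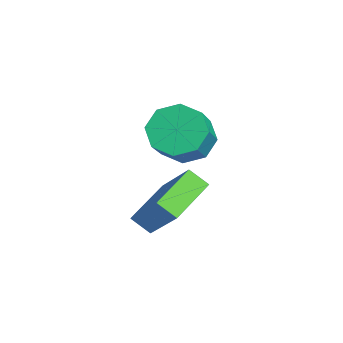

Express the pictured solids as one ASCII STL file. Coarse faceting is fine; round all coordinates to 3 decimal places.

solid 
facet normal -0.613 -0.247 -0.750
outer loop
vertex 1.938 -0.806 -0.407
vertex 0.774 0.586 0.086
vertex 2.365 -0.262 -0.935
endloop
endfacet
facet normal 0.619 -0.740 -0.262
outer loop
vertex 3.646 0.254 0.634
vertex 1.938 -0.806 -0.407
vertex 2.365 -0.262 -0.935
endloop
endfacet
facet normal -0.613 -0.247 -0.750
outer loop
vertex 2.365 -0.262 -0.935
vertex 0.774 0.586 0.086
vertex 1.201 1.13 -0.442
endloop
endfacet
facet normal 0.491 0.625 -0.607
outer loop
vertex 1.201 1.13 -0.442
vertex 3.646 0.254 0.634
vertex 2.365 -0.262 -0.935
endloop
endfacet
facet normal -0.491 -0.625 0.607
outer loop
vertex 1.938 -0.806 -0.407
vertex 2.055 1.102 1.655
vertex 0.774 0.586 0.086
endloop
endfacet
facet normal 0.619 -0.740 -0.262
outer loop
vertex 3.219 -0.29 1.162
vertex 1.938 -0.806 -0.407
vertex 3.646 0.254 0.634
endloop
endfacet
facet normal -0.491 -0.625 0.607
outer loop
vertex 3.219 -0.29 1.162
vertex 2.055 1.102 1.655
vertex 1.938 -0.806 -0.407
endloop
endfacet
facet normal -0.619 0.740 0.262
outer loop
vertex 0.774 0.586 0.086
vertex 2.055 1.102 1.655
vertex 1.201 1.13 -0.442
endloop
endfacet
facet normal 0.491 0.625 -0.607
outer loop
vertex 2.482 1.646 1.127
vertex 3.646 0.254 0.634
vertex 1.201 1.13 -0.442
endloop
endfacet
facet normal -0.619 0.740 0.262
outer loop
vertex 1.201 1.13 -0.442
vertex 2.055 1.102 1.655
vertex 2.482 1.646 1.127
endloop
endfacet
facet normal 0.613 0.247 0.750
outer loop
vertex 2.482 1.646 1.127
vertex 3.219 -0.29 1.162
vertex 3.646 0.254 0.634
endloop
endfacet
facet normal 0.613 0.247 0.750
outer loop
vertex 2.055 1.102 1.655
vertex 3.219 -0.29 1.162
vertex 2.482 1.646 1.127
endloop
endfacet
facet normal -0.644 0.348 -0.681
outer loop
vertex 1.65 1.788 1.844
vertex 0.871 1.348 2.356
vertex 1.336 2.267 2.386
endloop
endfacet
facet normal 0.653 0.714 -0.253
outer loop
vertex 1.65 1.788 1.844
vertex 1.336 2.267 2.386
vertex 2.867 1.131 3.132
endloop
endfacet
facet normal 0.653 0.714 -0.253
outer loop
vertex 2.867 1.131 3.132
vertex 1.336 2.267 2.386
vertex 2.553 1.61 3.673
endloop
endfacet
facet normal 0.644 -0.347 0.681
outer loop
vertex 2.867 1.131 3.132
vertex 2.553 1.61 3.673
vertex 2.089 0.692 3.644
endloop
endfacet
facet normal -0.644 0.348 -0.681
outer loop
vertex 1.336 2.267 2.386
vertex 0.871 1.348 2.356
vertex 0.75 2.208 2.91
endloop
endfacet
facet normal 0.180 0.935 0.307
outer loop
vertex 1.336 2.267 2.386
vertex 0.75 2.208 2.91
vertex 2.553 1.61 3.673
endloop
endfacet
facet normal 0.181 0.935 0.306
outer loop
vertex 2.553 1.61 3.673
vertex 0.75 2.208 2.91
vertex 1.967 1.552 4.197
endloop
endfacet
facet normal 0.644 -0.347 0.682
outer loop
vertex 2.553 1.61 3.673
vertex 1.967 1.552 4.197
vertex 2.089 0.692 3.644
endloop
endfacet
facet normal -0.644 0.348 -0.681
outer loop
vertex 0.75 2.208 2.91
vertex 0.871 1.348 2.356
vertex 0.235 1.646 3.11
endloop
endfacet
facet normal -0.398 0.609 0.686
outer loop
vertex 0.75 2.208 2.91
vertex 0.235 1.646 3.11
vertex 1.967 1.552 4.197
endloop
endfacet
facet normal -0.398 0.608 0.687
outer loop
vertex 1.967 1.552 4.197
vertex 0.235 1.646 3.11
vertex 1.452 0.989 4.397
endloop
endfacet
facet normal 0.644 -0.347 0.682
outer loop
vertex 1.967 1.552 4.197
vertex 1.452 0.989 4.397
vertex 2.089 0.692 3.644
endloop
endfacet
facet normal -0.644 0.348 -0.681
outer loop
vertex 0.235 1.646 3.11
vertex 0.871 1.348 2.356
vertex 0.093 0.909 2.868
endloop
endfacet
facet normal -0.743 -0.075 0.665
outer loop
vertex 0.235 1.646 3.11
vertex 0.093 0.909 2.868
vertex 1.452 0.989 4.397
endloop
endfacet
facet normal -0.743 -0.074 0.665
outer loop
vertex 1.452 0.989 4.397
vertex 0.093 0.909 2.868
vertex 1.31 0.252 4.156
endloop
endfacet
facet normal 0.644 -0.347 0.682
outer loop
vertex 1.452 0.989 4.397
vertex 1.31 0.252 4.156
vertex 2.089 0.692 3.644
endloop
endfacet
facet normal -0.644 0.347 -0.681
outer loop
vertex 0.093 0.909 2.868
vertex 0.871 1.348 2.356
vertex 0.407 0.43 2.327
endloop
endfacet
facet normal -0.653 -0.714 0.253
outer loop
vertex 0.093 0.909 2.868
vertex 0.407 0.43 2.327
vertex 1.31 0.252 4.156
endloop
endfacet
facet normal -0.653 -0.714 0.253
outer loop
vertex 1.31 0.252 4.156
vertex 0.407 0.43 2.327
vertex 1.624 -0.227 3.614
endloop
endfacet
facet normal 0.644 -0.348 0.681
outer loop
vertex 1.31 0.252 4.156
vertex 1.624 -0.227 3.614
vertex 2.089 0.692 3.644
endloop
endfacet
facet normal -0.644 0.347 -0.682
outer loop
vertex 0.407 0.43 2.327
vertex 0.871 1.348 2.356
vertex 0.993 0.488 1.803
endloop
endfacet
facet normal -0.181 -0.935 -0.306
outer loop
vertex 0.407 0.43 2.327
vertex 0.993 0.488 1.803
vertex 1.624 -0.227 3.614
endloop
endfacet
facet normal -0.180 -0.935 -0.306
outer loop
vertex 1.624 -0.227 3.614
vertex 0.993 0.488 1.803
vertex 2.21 -0.168 3.09
endloop
endfacet
facet normal 0.644 -0.348 0.681
outer loop
vertex 1.624 -0.227 3.614
vertex 2.21 -0.168 3.09
vertex 2.089 0.692 3.644
endloop
endfacet
facet normal -0.644 0.347 -0.682
outer loop
vertex 0.993 0.488 1.803
vertex 0.871 1.348 2.356
vertex 1.508 1.051 1.603
endloop
endfacet
facet normal 0.398 -0.608 -0.687
outer loop
vertex 0.993 0.488 1.803
vertex 1.508 1.051 1.603
vertex 2.21 -0.168 3.09
endloop
endfacet
facet normal 0.398 -0.609 -0.687
outer loop
vertex 2.21 -0.168 3.09
vertex 1.508 1.051 1.603
vertex 2.725 0.394 2.89
endloop
endfacet
facet normal 0.644 -0.348 0.681
outer loop
vertex 2.21 -0.168 3.09
vertex 2.725 0.394 2.89
vertex 2.089 0.692 3.644
endloop
endfacet
facet normal -0.644 0.347 -0.682
outer loop
vertex 1.508 1.051 1.603
vertex 0.871 1.348 2.356
vertex 1.65 1.788 1.844
endloop
endfacet
facet normal 0.743 0.074 -0.665
outer loop
vertex 1.508 1.051 1.603
vertex 1.65 1.788 1.844
vertex 2.725 0.394 2.89
endloop
endfacet
facet normal 0.744 0.075 -0.664
outer loop
vertex 2.725 0.394 2.89
vertex 1.65 1.788 1.844
vertex 2.867 1.131 3.132
endloop
endfacet
facet normal 0.644 -0.348 0.681
outer loop
vertex 2.725 0.394 2.89
vertex 2.867 1.131 3.132
vertex 2.089 0.692 3.644
endloop
endfacet

endsolid


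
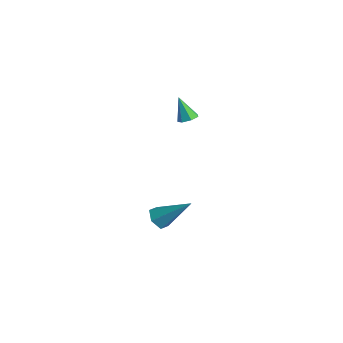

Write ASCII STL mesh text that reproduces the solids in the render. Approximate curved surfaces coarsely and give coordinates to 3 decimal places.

solid 
facet normal 0.494 0.063 -0.867
outer loop
vertex -1.586 2.476 3.397
vertex -2.022 2.631 3.16
vertex -1.657 2.922 3.389
endloop
endfacet
facet normal 0.636 0.115 0.763
outer loop
vertex -1.586 2.476 3.397
vertex -1.657 2.922 3.389
vertex -2.658 2.549 4.28
endloop
endfacet
facet normal 0.493 0.064 -0.868
outer loop
vertex -1.657 2.922 3.389
vertex -2.022 2.631 3.16
vertex -2.003 3.149 3.209
endloop
endfacet
facet normal 0.218 0.788 0.575
outer loop
vertex -1.657 2.922 3.389
vertex -2.003 3.149 3.209
vertex -2.658 2.549 4.28
endloop
endfacet
facet normal 0.493 0.064 -0.868
outer loop
vertex -2.003 3.149 3.209
vertex -2.022 2.631 3.16
vertex -2.364 2.986 2.992
endloop
endfacet
facet normal -0.491 0.853 0.177
outer loop
vertex -2.003 3.149 3.209
vertex -2.364 2.986 2.992
vertex -2.658 2.549 4.28
endloop
endfacet
facet normal 0.492 0.064 -0.868
outer loop
vertex -2.364 2.986 2.992
vertex -2.022 2.631 3.16
vertex -2.467 2.556 2.902
endloop
endfacet
facet normal -0.957 0.257 -0.131
outer loop
vertex -2.364 2.986 2.992
vertex -2.467 2.556 2.902
vertex -2.658 2.549 4.28
endloop
endfacet
facet normal 0.493 0.063 -0.868
outer loop
vertex -2.467 2.556 2.902
vertex -2.022 2.631 3.16
vertex -2.236 2.183 3.006
endloop
endfacet
facet normal -0.829 -0.546 -0.118
outer loop
vertex -2.467 2.556 2.902
vertex -2.236 2.183 3.006
vertex -2.658 2.549 4.28
endloop
endfacet
facet normal 0.492 0.064 -0.868
outer loop
vertex -2.236 2.183 3.006
vertex -2.022 2.631 3.16
vertex -1.843 2.147 3.226
endloop
endfacet
facet normal -0.204 -0.957 0.207
outer loop
vertex -2.236 2.183 3.006
vertex -1.843 2.147 3.226
vertex -2.658 2.549 4.28
endloop
endfacet
facet normal 0.494 0.065 -0.867
outer loop
vertex -1.843 2.147 3.226
vertex -2.022 2.631 3.16
vertex -1.586 2.476 3.397
endloop
endfacet
facet normal 0.449 -0.662 0.600
outer loop
vertex -1.843 2.147 3.226
vertex -1.586 2.476 3.397
vertex -2.658 2.549 4.28
endloop
endfacet
facet normal -0.557 -0.501 -0.662
outer loop
vertex -1.39 1.038 -3.358
vertex -1.719 0.739 -2.855
vertex -1.943 1.319 -3.105
endloop
endfacet
facet normal 0.238 0.865 -0.441
outer loop
vertex -1.39 1.038 -3.358
vertex -1.943 1.319 -3.105
vertex -0.581 1.761 -1.505
endloop
endfacet
facet normal -0.557 -0.501 -0.662
outer loop
vertex -1.943 1.319 -3.105
vertex -1.719 0.739 -2.855
vertex -2.272 1.021 -2.603
endloop
endfacet
facet normal -0.492 0.851 0.183
outer loop
vertex -1.943 1.319 -3.105
vertex -2.272 1.021 -2.603
vertex -0.581 1.761 -1.505
endloop
endfacet
facet normal -0.557 -0.501 -0.662
outer loop
vertex -2.272 1.021 -2.603
vertex -1.719 0.739 -2.855
vertex -2.047 0.441 -2.353
endloop
endfacet
facet normal -0.578 0.124 0.807
outer loop
vertex -2.272 1.021 -2.603
vertex -2.047 0.441 -2.353
vertex -0.581 1.761 -1.505
endloop
endfacet
facet normal -0.558 -0.501 -0.662
outer loop
vertex -2.047 0.441 -2.353
vertex -1.719 0.739 -2.855
vertex -1.494 0.159 -2.606
endloop
endfacet
facet normal 0.067 -0.591 0.804
outer loop
vertex -2.047 0.441 -2.353
vertex -1.494 0.159 -2.606
vertex -0.581 1.761 -1.505
endloop
endfacet
facet normal -0.557 -0.501 -0.662
outer loop
vertex -1.494 0.159 -2.606
vertex -1.719 0.739 -2.855
vertex -1.166 0.458 -3.108
endloop
endfacet
facet normal 0.797 -0.577 0.178
outer loop
vertex -1.494 0.159 -2.606
vertex -1.166 0.458 -3.108
vertex -0.581 1.761 -1.505
endloop
endfacet
facet normal -0.557 -0.501 -0.662
outer loop
vertex -1.166 0.458 -3.108
vertex -1.719 0.739 -2.855
vertex -1.39 1.038 -3.358
endloop
endfacet
facet normal 0.883 0.150 -0.444
outer loop
vertex -1.166 0.458 -3.108
vertex -1.39 1.038 -3.358
vertex -0.581 1.761 -1.505
endloop
endfacet

endsolid


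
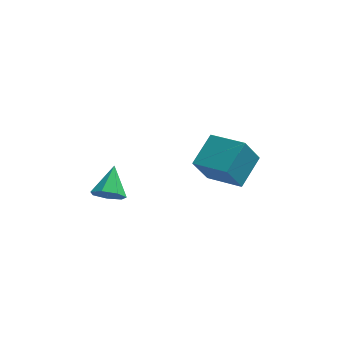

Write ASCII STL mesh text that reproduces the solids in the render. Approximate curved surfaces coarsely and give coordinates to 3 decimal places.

solid 
facet normal -0.789 0.568 -0.234
outer loop
vertex 0.751 3.424 0.193
vertex 1.559 4.857 0.948
vertex 1.43 3.785 -1.221
endloop
endfacet
facet normal -0.447 -0.792 -0.417
outer loop
vertex 2.961 2.683 -0.768
vertex 0.751 3.424 0.193
vertex 1.43 3.785 -1.221
endloop
endfacet
facet normal -0.789 0.568 -0.234
outer loop
vertex 1.43 3.785 -1.221
vertex 1.559 4.857 0.948
vertex 2.238 5.218 -0.467
endloop
endfacet
facet normal 0.422 0.225 -0.879
outer loop
vertex 2.238 5.218 -0.467
vertex 2.961 2.683 -0.768
vertex 1.43 3.785 -1.221
endloop
endfacet
facet normal -0.422 -0.225 0.878
outer loop
vertex 0.751 3.424 0.193
vertex 3.09 3.755 1.401
vertex 1.559 4.857 0.948
endloop
endfacet
facet normal -0.447 -0.792 -0.416
outer loop
vertex 2.282 2.322 0.647
vertex 0.751 3.424 0.193
vertex 2.961 2.683 -0.768
endloop
endfacet
facet normal -0.422 -0.224 0.878
outer loop
vertex 2.282 2.322 0.647
vertex 3.09 3.755 1.401
vertex 0.751 3.424 0.193
endloop
endfacet
facet normal 0.447 0.792 0.416
outer loop
vertex 1.559 4.857 0.948
vertex 3.09 3.755 1.401
vertex 2.238 5.218 -0.467
endloop
endfacet
facet normal 0.422 0.225 -0.878
outer loop
vertex 3.769 4.116 -0.013
vertex 2.961 2.683 -0.768
vertex 2.238 5.218 -0.467
endloop
endfacet
facet normal 0.446 0.792 0.417
outer loop
vertex 2.238 5.218 -0.467
vertex 3.09 3.755 1.401
vertex 3.769 4.116 -0.013
endloop
endfacet
facet normal 0.789 -0.568 0.234
outer loop
vertex 3.769 4.116 -0.013
vertex 2.282 2.322 0.647
vertex 2.961 2.683 -0.768
endloop
endfacet
facet normal 0.789 -0.568 0.234
outer loop
vertex 3.09 3.755 1.401
vertex 2.282 2.322 0.647
vertex 3.769 4.116 -0.013
endloop
endfacet
facet normal -0.140 -0.835 -0.532
outer loop
vertex -2.497 1.44 -0.133
vertex -2.942 1.868 -0.688
vertex -2.124 1.726 -0.68
endloop
endfacet
facet normal 0.825 0.007 0.566
outer loop
vertex -2.497 1.44 -0.133
vertex -2.124 1.726 -0.68
vertex -2.718 3.212 0.168
endloop
endfacet
facet normal -0.140 -0.835 -0.531
outer loop
vertex -2.124 1.726 -0.68
vertex -2.942 1.868 -0.688
vertex -2.368 2.118 -1.232
endloop
endfacet
facet normal 0.902 0.419 -0.102
outer loop
vertex -2.124 1.726 -0.68
vertex -2.368 2.118 -1.232
vertex -2.718 3.212 0.168
endloop
endfacet
facet normal -0.140 -0.836 -0.531
outer loop
vertex -2.368 2.118 -1.232
vertex -2.942 1.868 -0.688
vertex -3.044 2.322 -1.375
endloop
endfacet
facet normal 0.346 0.779 -0.523
outer loop
vertex -2.368 2.118 -1.232
vertex -3.044 2.322 -1.375
vertex -2.718 3.212 0.168
endloop
endfacet
facet normal -0.139 -0.836 -0.531
outer loop
vertex -3.044 2.322 -1.375
vertex -2.942 1.868 -0.688
vertex -3.643 2.184 -1.001
endloop
endfacet
facet normal -0.427 0.819 -0.382
outer loop
vertex -3.044 2.322 -1.375
vertex -3.643 2.184 -1.001
vertex -2.718 3.212 0.168
endloop
endfacet
facet normal -0.139 -0.835 -0.532
outer loop
vertex -3.643 2.184 -1.001
vertex -2.942 1.868 -0.688
vertex -3.715 1.807 -0.391
endloop
endfacet
facet normal -0.835 0.507 0.215
outer loop
vertex -3.643 2.184 -1.001
vertex -3.715 1.807 -0.391
vertex -2.718 3.212 0.168
endloop
endfacet
facet normal -0.139 -0.835 -0.533
outer loop
vertex -3.715 1.807 -0.391
vertex -2.942 1.868 -0.688
vertex -3.205 1.476 -0.005
endloop
endfacet
facet normal -0.569 0.078 0.819
outer loop
vertex -3.715 1.807 -0.391
vertex -3.205 1.476 -0.005
vertex -2.718 3.212 0.168
endloop
endfacet
facet normal -0.139 -0.835 -0.533
outer loop
vertex -3.205 1.476 -0.005
vertex -2.942 1.868 -0.688
vertex -2.497 1.44 -0.133
endloop
endfacet
facet normal 0.169 -0.145 0.975
outer loop
vertex -3.205 1.476 -0.005
vertex -2.497 1.44 -0.133
vertex -2.718 3.212 0.168
endloop
endfacet

endsolid


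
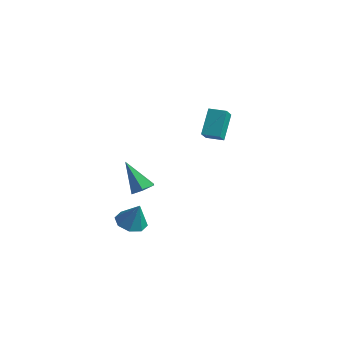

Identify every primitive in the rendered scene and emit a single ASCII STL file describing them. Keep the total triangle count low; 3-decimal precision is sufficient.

solid 
facet normal 0.566 0.049 -0.823
outer loop
vertex 0.068 -1.921 -0.263
vertex -0.411 -2.119 -0.604
vertex -0.327 -1.512 -0.51
endloop
endfacet
facet normal 0.324 0.698 0.638
outer loop
vertex 0.068 -1.921 -0.263
vertex -0.327 -1.512 -0.51
vertex -1.349 -2.201 0.764
endloop
endfacet
facet normal 0.564 0.049 -0.824
outer loop
vertex -0.327 -1.512 -0.51
vertex -0.411 -2.119 -0.604
vertex -0.806 -1.71 -0.85
endloop
endfacet
facet normal -0.450 0.885 0.118
outer loop
vertex -0.327 -1.512 -0.51
vertex -0.806 -1.71 -0.85
vertex -1.349 -2.201 0.764
endloop
endfacet
facet normal 0.564 0.049 -0.824
outer loop
vertex -0.806 -1.71 -0.85
vertex -0.411 -2.119 -0.604
vertex -0.89 -2.317 -0.944
endloop
endfacet
facet normal -0.948 0.173 -0.267
outer loop
vertex -0.806 -1.71 -0.85
vertex -0.89 -2.317 -0.944
vertex -1.349 -2.201 0.764
endloop
endfacet
facet normal 0.565 0.048 -0.824
outer loop
vertex -0.89 -2.317 -0.944
vertex -0.411 -2.119 -0.604
vertex -0.495 -2.726 -0.697
endloop
endfacet
facet normal -0.672 -0.729 -0.131
outer loop
vertex -0.89 -2.317 -0.944
vertex -0.495 -2.726 -0.697
vertex -1.349 -2.201 0.764
endloop
endfacet
facet normal 0.565 0.048 -0.824
outer loop
vertex -0.495 -2.726 -0.697
vertex -0.411 -2.119 -0.604
vertex -0.016 -2.528 -0.357
endloop
endfacet
facet normal 0.102 -0.916 0.389
outer loop
vertex -0.495 -2.726 -0.697
vertex -0.016 -2.528 -0.357
vertex -1.349 -2.201 0.764
endloop
endfacet
facet normal 0.566 0.049 -0.823
outer loop
vertex -0.016 -2.528 -0.357
vertex -0.411 -2.119 -0.604
vertex 0.068 -1.921 -0.263
endloop
endfacet
facet normal 0.601 -0.203 0.773
outer loop
vertex -0.016 -2.528 -0.357
vertex 0.068 -1.921 -0.263
vertex -1.349 -2.201 0.764
endloop
endfacet
facet normal -0.923 -0.385 0.010
outer loop
vertex -0.841 2.16 0.914
vertex -1.205 3.063 2.068
vertex -1.108 2.786 0.34
endloop
endfacet
facet normal 0.242 -0.598 -0.764
outer loop
vertex -0.315 3.117 0.332
vertex -0.841 2.16 0.914
vertex -1.108 2.786 0.34
endloop
endfacet
facet normal -0.923 -0.385 0.010
outer loop
vertex -1.108 2.786 0.34
vertex -1.205 3.063 2.068
vertex -1.472 3.689 1.494
endloop
endfacet
facet normal -0.300 0.703 -0.645
outer loop
vertex -1.472 3.689 1.494
vertex -0.315 3.117 0.332
vertex -1.108 2.786 0.34
endloop
endfacet
facet normal 0.300 -0.703 0.645
outer loop
vertex -0.841 2.16 0.914
vertex -0.412 3.394 2.06
vertex -1.205 3.063 2.068
endloop
endfacet
facet normal 0.242 -0.598 -0.764
outer loop
vertex -0.048 2.491 0.906
vertex -0.841 2.16 0.914
vertex -0.315 3.117 0.332
endloop
endfacet
facet normal 0.300 -0.703 0.645
outer loop
vertex -0.048 2.491 0.906
vertex -0.412 3.394 2.06
vertex -0.841 2.16 0.914
endloop
endfacet
facet normal -0.242 0.598 0.764
outer loop
vertex -1.205 3.063 2.068
vertex -0.412 3.394 2.06
vertex -1.472 3.689 1.494
endloop
endfacet
facet normal -0.300 0.703 -0.645
outer loop
vertex -0.679 4.02 1.486
vertex -0.315 3.117 0.332
vertex -1.472 3.689 1.494
endloop
endfacet
facet normal -0.242 0.598 0.764
outer loop
vertex -1.472 3.689 1.494
vertex -0.412 3.394 2.06
vertex -0.679 4.02 1.486
endloop
endfacet
facet normal 0.923 0.385 -0.010
outer loop
vertex -0.679 4.02 1.486
vertex -0.048 2.491 0.906
vertex -0.315 3.117 0.332
endloop
endfacet
facet normal 0.923 0.385 -0.010
outer loop
vertex -0.412 3.394 2.06
vertex -0.048 2.491 0.906
vertex -0.679 4.02 1.486
endloop
endfacet
facet normal -0.390 -0.019 -0.921
outer loop
vertex -0.227 -3.192 -2.7
vertex -0.659 -2.603 -2.529
vertex 0.027 -2.691 -2.818
endloop
endfacet
facet normal 0.896 -0.419 0.147
outer loop
vertex -0.227 -3.192 -2.7
vertex 0.027 -2.691 -2.818
vertex -0.161 -2.577 -1.351
endloop
endfacet
facet normal -0.390 -0.019 -0.921
outer loop
vertex 0.027 -2.691 -2.818
vertex -0.659 -2.603 -2.529
vertex -0.12 -2.139 -2.767
endloop
endfacet
facet normal 0.963 0.247 0.104
outer loop
vertex 0.027 -2.691 -2.818
vertex -0.12 -2.139 -2.767
vertex -0.161 -2.577 -1.351
endloop
endfacet
facet normal -0.389 -0.020 -0.921
outer loop
vertex -0.12 -2.139 -2.767
vertex -0.659 -2.603 -2.529
vertex -0.584 -1.858 -2.577
endloop
endfacet
facet normal 0.575 0.776 0.257
outer loop
vertex -0.12 -2.139 -2.767
vertex -0.584 -1.858 -2.577
vertex -0.161 -2.577 -1.351
endloop
endfacet
facet normal -0.390 -0.020 -0.921
outer loop
vertex -0.584 -1.858 -2.577
vertex -0.659 -2.603 -2.529
vertex -1.091 -2.014 -2.359
endloop
endfacet
facet normal -0.041 0.856 0.516
outer loop
vertex -0.584 -1.858 -2.577
vertex -1.091 -2.014 -2.359
vertex -0.161 -2.577 -1.351
endloop
endfacet
facet normal -0.389 -0.019 -0.921
outer loop
vertex -1.091 -2.014 -2.359
vertex -0.659 -2.603 -2.529
vertex -1.346 -2.514 -2.241
endloop
endfacet
facet normal -0.524 0.440 0.729
outer loop
vertex -1.091 -2.014 -2.359
vertex -1.346 -2.514 -2.241
vertex -0.161 -2.577 -1.351
endloop
endfacet
facet normal -0.389 -0.021 -0.921
outer loop
vertex -1.346 -2.514 -2.241
vertex -0.659 -2.603 -2.529
vertex -1.198 -3.067 -2.291
endloop
endfacet
facet normal -0.592 -0.228 0.773
outer loop
vertex -1.346 -2.514 -2.241
vertex -1.198 -3.067 -2.291
vertex -0.161 -2.577 -1.351
endloop
endfacet
facet normal -0.390 -0.020 -0.921
outer loop
vertex -1.198 -3.067 -2.291
vertex -0.659 -2.603 -2.529
vertex -0.735 -3.347 -2.481
endloop
endfacet
facet normal -0.204 -0.758 0.620
outer loop
vertex -1.198 -3.067 -2.291
vertex -0.735 -3.347 -2.481
vertex -0.161 -2.577 -1.351
endloop
endfacet
facet normal -0.391 -0.019 -0.920
outer loop
vertex -0.735 -3.347 -2.481
vertex -0.659 -2.603 -2.529
vertex -0.227 -3.192 -2.7
endloop
endfacet
facet normal 0.411 -0.837 0.361
outer loop
vertex -0.735 -3.347 -2.481
vertex -0.227 -3.192 -2.7
vertex -0.161 -2.577 -1.351
endloop
endfacet

endsolid


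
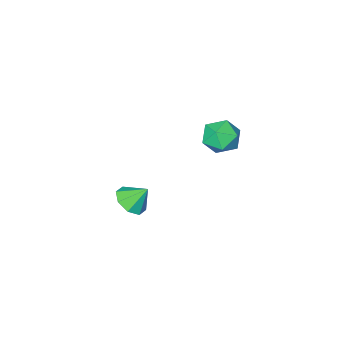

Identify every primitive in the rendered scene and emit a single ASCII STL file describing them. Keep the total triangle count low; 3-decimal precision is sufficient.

solid 
facet normal 0.463 -0.441 -0.769
outer loop
vertex 1.248 -0.739 -3.817
vertex 0.36 -0.864 -4.28
vertex 1.064 -0.141 -4.271
endloop
endfacet
facet normal 0.448 0.624 0.641
outer loop
vertex 1.248 -0.739 -3.817
vertex 1.064 -0.141 -4.271
vertex -0.28 -0.256 -3.22
endloop
endfacet
facet normal 0.463 -0.441 -0.769
outer loop
vertex 1.064 -0.141 -4.271
vertex 0.36 -0.864 -4.28
vertex 0.468 0.034 -4.73
endloop
endfacet
facet normal 0.102 0.966 0.236
outer loop
vertex 1.064 -0.141 -4.271
vertex 0.468 0.034 -4.73
vertex -0.28 -0.256 -3.22
endloop
endfacet
facet normal 0.463 -0.441 -0.769
outer loop
vertex 0.468 0.034 -4.73
vertex 0.36 -0.864 -4.28
vertex -0.192 -0.318 -4.926
endloop
endfacet
facet normal -0.457 0.888 -0.056
outer loop
vertex 0.468 0.034 -4.73
vertex -0.192 -0.318 -4.926
vertex -0.28 -0.256 -3.22
endloop
endfacet
facet normal 0.463 -0.441 -0.769
outer loop
vertex -0.192 -0.318 -4.926
vertex 0.36 -0.864 -4.28
vertex -0.529 -0.989 -4.744
endloop
endfacet
facet normal -0.899 0.434 -0.062
outer loop
vertex -0.192 -0.318 -4.926
vertex -0.529 -0.989 -4.744
vertex -0.28 -0.256 -3.22
endloop
endfacet
facet normal 0.463 -0.441 -0.769
outer loop
vertex -0.529 -0.989 -4.744
vertex 0.36 -0.864 -4.28
vertex -0.345 -1.588 -4.29
endloop
endfacet
facet normal -0.967 -0.130 0.220
outer loop
vertex -0.529 -0.989 -4.744
vertex -0.345 -1.588 -4.29
vertex -0.28 -0.256 -3.22
endloop
endfacet
facet normal 0.463 -0.440 -0.769
outer loop
vertex -0.345 -1.588 -4.29
vertex 0.36 -0.864 -4.28
vertex 0.252 -1.762 -3.831
endloop
endfacet
facet normal -0.620 -0.473 0.626
outer loop
vertex -0.345 -1.588 -4.29
vertex 0.252 -1.762 -3.831
vertex -0.28 -0.256 -3.22
endloop
endfacet
facet normal 0.463 -0.440 -0.769
outer loop
vertex 0.252 -1.762 -3.831
vertex 0.36 -0.864 -4.28
vertex 0.911 -1.411 -3.635
endloop
endfacet
facet normal -0.063 -0.394 0.917
outer loop
vertex 0.252 -1.762 -3.831
vertex 0.911 -1.411 -3.635
vertex -0.28 -0.256 -3.22
endloop
endfacet
facet normal 0.463 -0.441 -0.769
outer loop
vertex 0.911 -1.411 -3.635
vertex 0.36 -0.864 -4.28
vertex 1.248 -0.739 -3.817
endloop
endfacet
facet normal 0.380 0.060 0.923
outer loop
vertex 0.911 -1.411 -3.635
vertex 1.248 -0.739 -3.817
vertex -0.28 -0.256 -3.22
endloop
endfacet
facet normal -0.706 0.354 0.613
outer loop
vertex -2.459 4.228 3.003
vertex -3.186 3.513 2.579
vertex -2.573 3.226 3.451
endloop
endfacet
facet normal -0.060 0.413 0.909
outer loop
vertex -2.459 4.228 3.003
vertex -2.573 3.226 3.451
vertex -1.567 3.66 3.32
endloop
endfacet
facet normal 0.346 0.809 0.475
outer loop
vertex -2.459 4.228 3.003
vertex -1.567 3.66 3.32
vertex -1.557 4.216 2.366
endloop
endfacet
facet normal -0.049 0.995 -0.088
outer loop
vertex -2.459 4.228 3.003
vertex -1.557 4.216 2.366
vertex -2.558 4.126 1.908
endloop
endfacet
facet normal -0.700 0.714 -0.003
outer loop
vertex -2.459 4.228 3.003
vertex -2.558 4.126 1.908
vertex -3.186 3.513 2.579
endloop
endfacet
facet normal 0.226 -0.239 0.944
outer loop
vertex -1.567 3.66 3.32
vertex -2.573 3.226 3.451
vertex -1.742 2.594 3.092
endloop
endfacet
facet normal -0.819 -0.334 0.466
outer loop
vertex -2.573 3.226 3.451
vertex -3.186 3.513 2.579
vertex -2.743 2.504 2.634
endloop
endfacet
facet normal -0.810 0.247 -0.532
outer loop
vertex -3.186 3.513 2.579
vertex -2.558 4.126 1.908
vertex -2.733 3.06 1.68
endloop
endfacet
facet normal 0.244 0.701 -0.670
outer loop
vertex -2.558 4.126 1.908
vertex -1.557 4.216 2.366
vertex -1.727 3.494 1.549
endloop
endfacet
facet normal 0.883 0.401 0.243
outer loop
vertex -1.557 4.216 2.366
vertex -1.567 3.66 3.32
vertex -1.114 3.207 2.421
endloop
endfacet
facet normal 0.049 -0.995 0.088
outer loop
vertex -1.841 2.492 1.997
vertex -1.742 2.594 3.092
vertex -2.743 2.504 2.634
endloop
endfacet
facet normal -0.346 -0.809 -0.475
outer loop
vertex -1.841 2.492 1.997
vertex -2.743 2.504 2.634
vertex -2.733 3.06 1.68
endloop
endfacet
facet normal 0.060 -0.413 -0.909
outer loop
vertex -1.841 2.492 1.997
vertex -2.733 3.06 1.68
vertex -1.727 3.494 1.549
endloop
endfacet
facet normal 0.706 -0.354 -0.613
outer loop
vertex -1.841 2.492 1.997
vertex -1.727 3.494 1.549
vertex -1.114 3.207 2.421
endloop
endfacet
facet normal 0.700 -0.714 0.003
outer loop
vertex -1.841 2.492 1.997
vertex -1.114 3.207 2.421
vertex -1.742 2.594 3.092
endloop
endfacet
facet normal -0.244 -0.701 0.670
outer loop
vertex -2.743 2.504 2.634
vertex -1.742 2.594 3.092
vertex -2.573 3.226 3.451
endloop
endfacet
facet normal -0.883 -0.401 -0.243
outer loop
vertex -2.733 3.06 1.68
vertex -2.743 2.504 2.634
vertex -3.186 3.513 2.579
endloop
endfacet
facet normal -0.226 0.239 -0.944
outer loop
vertex -1.727 3.494 1.549
vertex -2.733 3.06 1.68
vertex -2.558 4.126 1.908
endloop
endfacet
facet normal 0.819 0.334 -0.466
outer loop
vertex -1.114 3.207 2.421
vertex -1.727 3.494 1.549
vertex -1.557 4.216 2.366
endloop
endfacet
facet normal 0.810 -0.247 0.532
outer loop
vertex -1.742 2.594 3.092
vertex -1.114 3.207 2.421
vertex -1.567 3.66 3.32
endloop
endfacet

endsolid


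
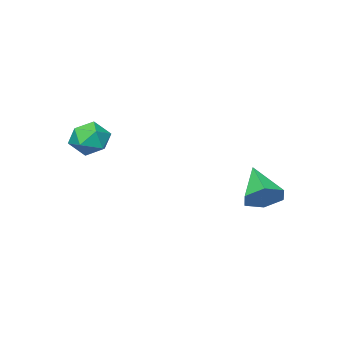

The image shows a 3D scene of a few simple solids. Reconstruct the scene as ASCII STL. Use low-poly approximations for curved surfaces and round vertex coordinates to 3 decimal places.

solid 
facet normal -0.975 0.165 -0.149
outer loop
vertex 1.015 -1.91 0.213
vertex 0.83 -2.432 0.846
vertex 0.946 -1.612 0.996
endloop
endfacet
facet normal -0.588 0.737 -0.332
outer loop
vertex 1.015 -1.91 0.213
vertex 0.946 -1.612 0.996
vertex 1.566 -1.342 0.497
endloop
endfacet
facet normal -0.123 0.537 -0.835
outer loop
vertex 1.015 -1.91 0.213
vertex 1.566 -1.342 0.497
vertex 1.834 -1.994 0.038
endloop
endfacet
facet normal -0.222 -0.159 -0.962
outer loop
vertex 1.015 -1.91 0.213
vertex 1.834 -1.994 0.038
vertex 1.379 -2.668 0.254
endloop
endfacet
facet normal -0.748 -0.388 -0.539
outer loop
vertex 1.015 -1.91 0.213
vertex 1.379 -2.668 0.254
vertex 0.83 -2.432 0.846
endloop
endfacet
facet normal -0.218 0.946 0.241
outer loop
vertex 1.566 -1.342 0.497
vertex 0.946 -1.612 0.996
vertex 1.721 -1.512 1.306
endloop
endfacet
facet normal -0.844 0.021 0.536
outer loop
vertex 0.946 -1.612 0.996
vertex 0.83 -2.432 0.846
vertex 1.266 -2.186 1.522
endloop
endfacet
facet normal -0.476 -0.875 -0.093
outer loop
vertex 0.83 -2.432 0.846
vertex 1.379 -2.668 0.254
vertex 1.534 -2.838 1.063
endloop
endfacet
facet normal 0.376 -0.503 -0.778
outer loop
vertex 1.379 -2.668 0.254
vertex 1.834 -1.994 0.038
vertex 2.154 -2.568 0.564
endloop
endfacet
facet normal 0.535 0.622 -0.571
outer loop
vertex 1.834 -1.994 0.038
vertex 1.566 -1.342 0.497
vertex 2.27 -1.748 0.714
endloop
endfacet
facet normal 0.222 0.159 0.962
outer loop
vertex 2.085 -2.27 1.347
vertex 1.721 -1.512 1.306
vertex 1.266 -2.186 1.522
endloop
endfacet
facet normal 0.123 -0.537 0.835
outer loop
vertex 2.085 -2.27 1.347
vertex 1.266 -2.186 1.522
vertex 1.534 -2.838 1.063
endloop
endfacet
facet normal 0.588 -0.737 0.332
outer loop
vertex 2.085 -2.27 1.347
vertex 1.534 -2.838 1.063
vertex 2.154 -2.568 0.564
endloop
endfacet
facet normal 0.975 -0.165 0.149
outer loop
vertex 2.085 -2.27 1.347
vertex 2.154 -2.568 0.564
vertex 2.27 -1.748 0.714
endloop
endfacet
facet normal 0.748 0.388 0.539
outer loop
vertex 2.085 -2.27 1.347
vertex 2.27 -1.748 0.714
vertex 1.721 -1.512 1.306
endloop
endfacet
facet normal -0.376 0.503 0.778
outer loop
vertex 1.266 -2.186 1.522
vertex 1.721 -1.512 1.306
vertex 0.946 -1.612 0.996
endloop
endfacet
facet normal -0.535 -0.622 0.571
outer loop
vertex 1.534 -2.838 1.063
vertex 1.266 -2.186 1.522
vertex 0.83 -2.432 0.846
endloop
endfacet
facet normal 0.218 -0.946 -0.241
outer loop
vertex 2.154 -2.568 0.564
vertex 1.534 -2.838 1.063
vertex 1.379 -2.668 0.254
endloop
endfacet
facet normal 0.844 -0.021 -0.536
outer loop
vertex 2.27 -1.748 0.714
vertex 2.154 -2.568 0.564
vertex 1.834 -1.994 0.038
endloop
endfacet
facet normal 0.476 0.875 0.093
outer loop
vertex 1.721 -1.512 1.306
vertex 2.27 -1.748 0.714
vertex 1.566 -1.342 0.497
endloop
endfacet
facet normal 0.365 0.719 -0.591
outer loop
vertex -2.589 2.578 -1.416
vertex -2.941 2.215 -2.075
vertex -3.361 2.785 -1.641
endloop
endfacet
facet normal -0.183 0.326 0.928
outer loop
vertex -2.589 2.578 -1.416
vertex -3.361 2.785 -1.641
vertex -3.579 0.965 -1.045
endloop
endfacet
facet normal 0.366 0.719 -0.591
outer loop
vertex -3.361 2.785 -1.641
vertex -2.941 2.215 -2.075
vertex -3.713 2.423 -2.3
endloop
endfacet
facet normal -0.905 0.226 0.359
outer loop
vertex -3.361 2.785 -1.641
vertex -3.713 2.423 -2.3
vertex -3.579 0.965 -1.045
endloop
endfacet
facet normal 0.366 0.718 -0.592
outer loop
vertex -3.713 2.423 -2.3
vertex -2.941 2.215 -2.075
vertex -3.294 1.852 -2.733
endloop
endfacet
facet normal -0.862 -0.374 -0.342
outer loop
vertex -3.713 2.423 -2.3
vertex -3.294 1.852 -2.733
vertex -3.579 0.965 -1.045
endloop
endfacet
facet normal 0.366 0.718 -0.592
outer loop
vertex -3.294 1.852 -2.733
vertex -2.941 2.215 -2.075
vertex -2.522 1.644 -2.508
endloop
endfacet
facet normal -0.097 -0.874 -0.476
outer loop
vertex -3.294 1.852 -2.733
vertex -2.522 1.644 -2.508
vertex -3.579 0.965 -1.045
endloop
endfacet
facet normal 0.366 0.718 -0.592
outer loop
vertex -2.522 1.644 -2.508
vertex -2.941 2.215 -2.075
vertex -2.17 2.007 -1.85
endloop
endfacet
facet normal 0.626 -0.775 0.093
outer loop
vertex -2.522 1.644 -2.508
vertex -2.17 2.007 -1.85
vertex -3.579 0.965 -1.045
endloop
endfacet
facet normal 0.366 0.718 -0.591
outer loop
vertex -2.17 2.007 -1.85
vertex -2.941 2.215 -2.075
vertex -2.589 2.578 -1.416
endloop
endfacet
facet normal 0.583 -0.175 0.793
outer loop
vertex -2.17 2.007 -1.85
vertex -2.589 2.578 -1.416
vertex -3.579 0.965 -1.045
endloop
endfacet

endsolid


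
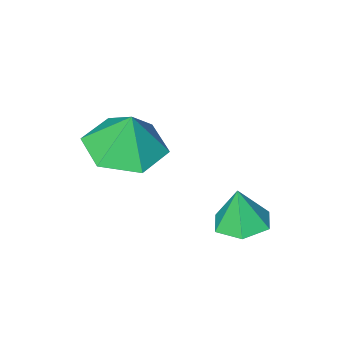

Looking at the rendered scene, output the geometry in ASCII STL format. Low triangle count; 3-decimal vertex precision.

solid 
facet normal -0.082 0.079 -0.993
outer loop
vertex -3.395 2.592 -0.022
vertex -3.796 1.994 -0.036
vertex -4.11 2.638 0.041
endloop
endfacet
facet normal 0.102 0.831 0.548
outer loop
vertex -3.395 2.592 -0.022
vertex -4.11 2.638 0.041
vertex -3.704 1.906 1.076
endloop
endfacet
facet normal -0.082 0.079 -0.993
outer loop
vertex -4.11 2.638 0.041
vertex -3.796 1.994 -0.036
vertex -4.512 2.04 0.027
endloop
endfacet
facet normal -0.681 0.444 0.582
outer loop
vertex -4.11 2.638 0.041
vertex -4.512 2.04 0.027
vertex -3.704 1.906 1.076
endloop
endfacet
facet normal -0.082 0.080 -0.993
outer loop
vertex -4.512 2.04 0.027
vertex -3.796 1.994 -0.036
vertex -4.198 1.397 -0.051
endloop
endfacet
facet normal -0.742 -0.425 0.518
outer loop
vertex -4.512 2.04 0.027
vertex -4.198 1.397 -0.051
vertex -3.704 1.906 1.076
endloop
endfacet
facet normal -0.082 0.080 -0.993
outer loop
vertex -4.198 1.397 -0.051
vertex -3.796 1.994 -0.036
vertex -3.482 1.351 -0.114
endloop
endfacet
facet normal -0.021 -0.908 0.419
outer loop
vertex -4.198 1.397 -0.051
vertex -3.482 1.351 -0.114
vertex -3.704 1.906 1.076
endloop
endfacet
facet normal -0.082 0.080 -0.993
outer loop
vertex -3.482 1.351 -0.114
vertex -3.796 1.994 -0.036
vertex -3.08 1.949 -0.099
endloop
endfacet
facet normal 0.761 -0.521 0.385
outer loop
vertex -3.482 1.351 -0.114
vertex -3.08 1.949 -0.099
vertex -3.704 1.906 1.076
endloop
endfacet
facet normal -0.082 0.079 -0.993
outer loop
vertex -3.08 1.949 -0.099
vertex -3.796 1.994 -0.036
vertex -3.395 2.592 -0.022
endloop
endfacet
facet normal 0.822 0.349 0.449
outer loop
vertex -3.08 1.949 -0.099
vertex -3.395 2.592 -0.022
vertex -3.704 1.906 1.076
endloop
endfacet
facet normal 0.025 -0.225 -0.974
outer loop
vertex -0.851 -0.218 2.685
vertex -1.656 0.387 2.525
vertex -0.711 0.767 2.461
endloop
endfacet
facet normal 0.778 0.032 0.627
outer loop
vertex -0.851 -0.218 2.685
vertex -0.711 0.767 2.461
vertex -1.684 0.653 3.675
endloop
endfacet
facet normal 0.024 -0.225 -0.974
outer loop
vertex -0.711 0.767 2.461
vertex -1.656 0.387 2.525
vertex -1.516 1.373 2.301
endloop
endfacet
facet normal 0.477 0.753 0.453
outer loop
vertex -0.711 0.767 2.461
vertex -1.516 1.373 2.301
vertex -1.684 0.653 3.675
endloop
endfacet
facet normal 0.023 -0.225 -0.974
outer loop
vertex -1.516 1.373 2.301
vertex -1.656 0.387 2.525
vertex -2.461 0.993 2.366
endloop
endfacet
facet normal -0.316 0.856 0.410
outer loop
vertex -1.516 1.373 2.301
vertex -2.461 0.993 2.366
vertex -1.684 0.653 3.675
endloop
endfacet
facet normal 0.023 -0.225 -0.974
outer loop
vertex -2.461 0.993 2.366
vertex -1.656 0.387 2.525
vertex -2.6 0.008 2.59
endloop
endfacet
facet normal -0.807 0.237 0.541
outer loop
vertex -2.461 0.993 2.366
vertex -2.6 0.008 2.59
vertex -1.684 0.653 3.675
endloop
endfacet
facet normal 0.023 -0.225 -0.974
outer loop
vertex -2.6 0.008 2.59
vertex -1.656 0.387 2.525
vertex -1.795 -0.598 2.749
endloop
endfacet
facet normal -0.505 -0.484 0.714
outer loop
vertex -2.6 0.008 2.59
vertex -1.795 -0.598 2.749
vertex -1.684 0.653 3.675
endloop
endfacet
facet normal 0.025 -0.225 -0.974
outer loop
vertex -1.795 -0.598 2.749
vertex -1.656 0.387 2.525
vertex -0.851 -0.218 2.685
endloop
endfacet
facet normal 0.287 -0.586 0.758
outer loop
vertex -1.795 -0.598 2.749
vertex -0.851 -0.218 2.685
vertex -1.684 0.653 3.675
endloop
endfacet

endsolid
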